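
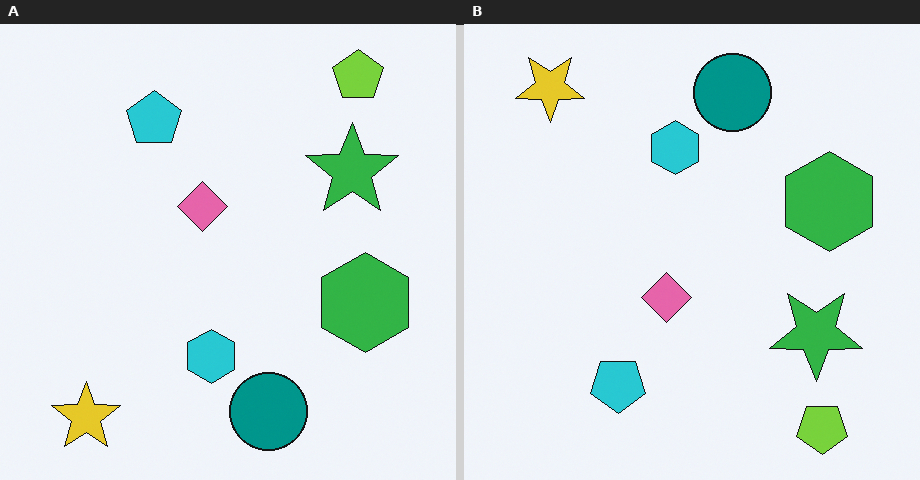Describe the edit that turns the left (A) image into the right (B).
It was flipped vertically (top ↔ bottom).

The lime pentagon is in the top-right of the left (A) image and the bottom-right of the right (B) — shapes on opposite sides of the horizontal midline have swapped in a mirror flip.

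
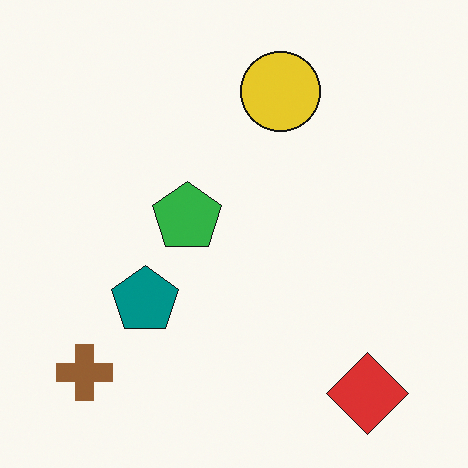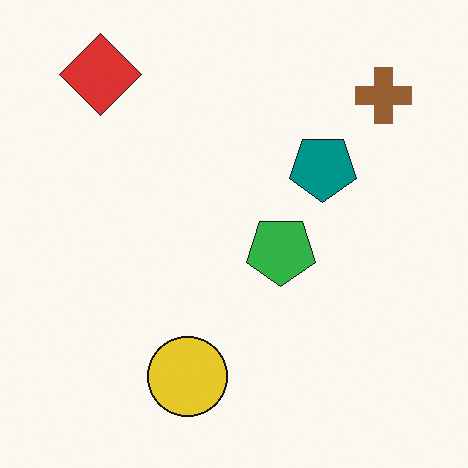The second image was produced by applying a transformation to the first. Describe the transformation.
The transformation is: rotated 180°.

The red diamond sits in the bottom-right of the first image and the top-left of the second — consistent with a whole-image 180° rotation.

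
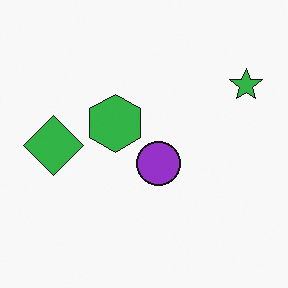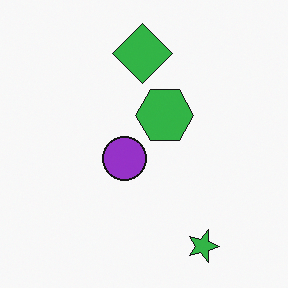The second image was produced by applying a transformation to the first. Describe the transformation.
This is the original image rotated 90° clockwise.

The green star sits in the top-right of the first image and the bottom-right of the second — consistent with a whole-image 90° clockwise rotation.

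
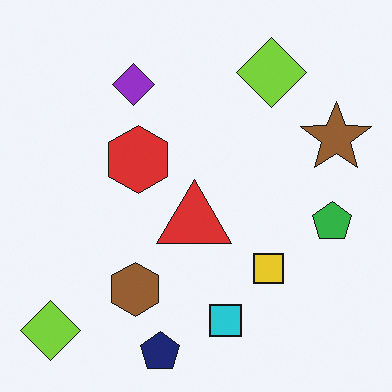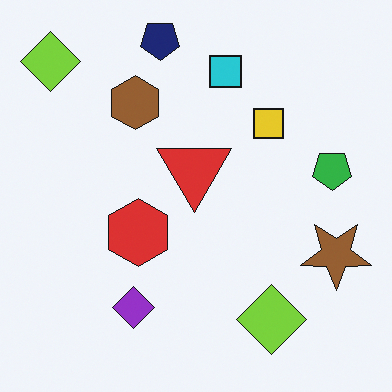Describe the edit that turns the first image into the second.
The image was flipped vertically (top ↔ bottom).

The navy pentagon is in the bottom of the first image and the top of the second — shapes on opposite sides of the horizontal midline have swapped in a mirror flip.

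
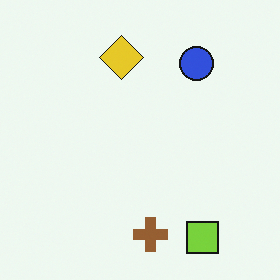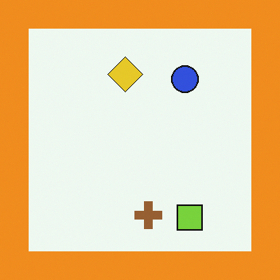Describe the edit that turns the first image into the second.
This is the original image framed with a orange border.

A solid orange frame runs around the edge of the second image, with the content slightly shrunk inside it.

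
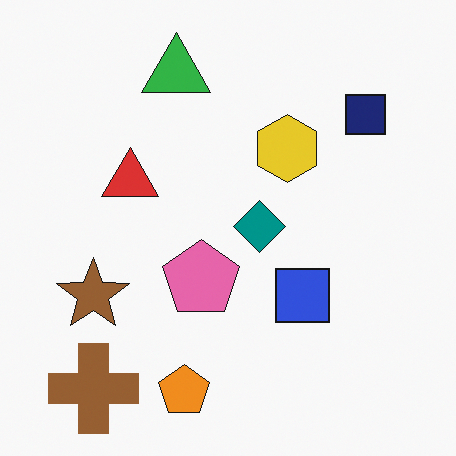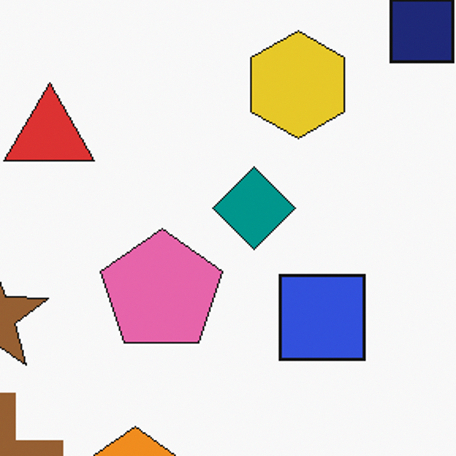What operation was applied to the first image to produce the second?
The second image is the first cropped to a modestly smaller region and rescaled.

The visible shapes are larger and the field of view is narrower; shapes near the original edges may be partly or wholly outside the frame — a crop-and-rescale.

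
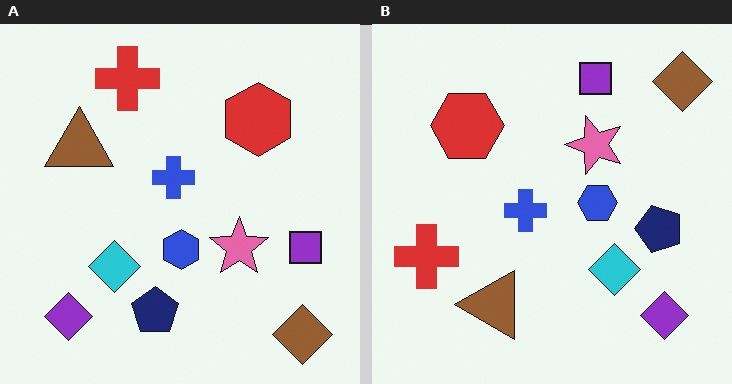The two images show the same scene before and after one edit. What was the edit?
The transformation is: rotated 90° counter-clockwise.

The brown diamond sits in the bottom-right of the left (A) image and the top-right of the right (B) — consistent with a whole-image 90° counter-clockwise rotation.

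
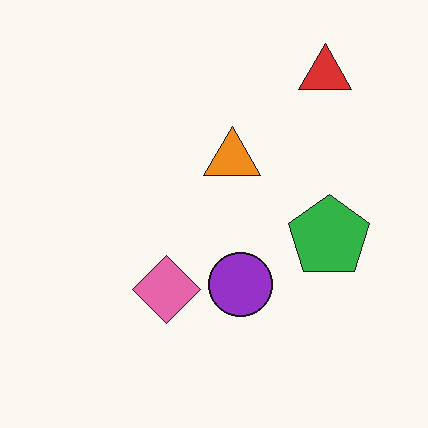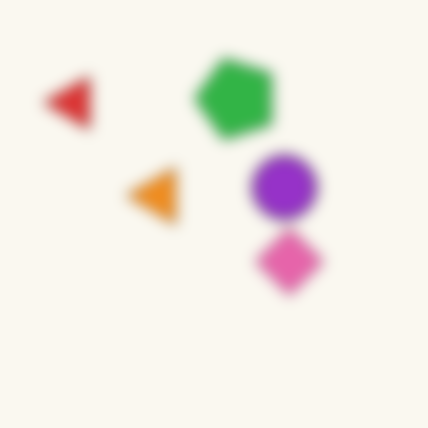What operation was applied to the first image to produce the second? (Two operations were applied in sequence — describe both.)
This is the original image strongly gaussian-blurred, then rotated 90° counter-clockwise.

Shape edges and outlines are uniformly softened across the whole image. The red triangle sits in the top-right of the first image and the top-left of the second — consistent with a whole-image 90° counter-clockwise rotation.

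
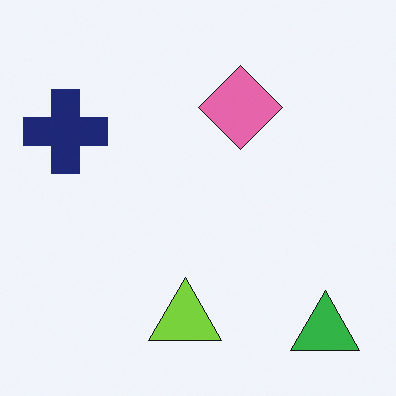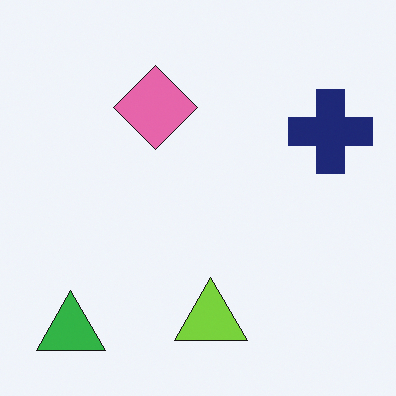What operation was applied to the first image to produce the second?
The second image is the first flipped horizontally (left ↔ right).

The navy cross is in the top-left of the first image and the top-right of the second — shapes on opposite sides of the vertical midline have swapped in a mirror flip.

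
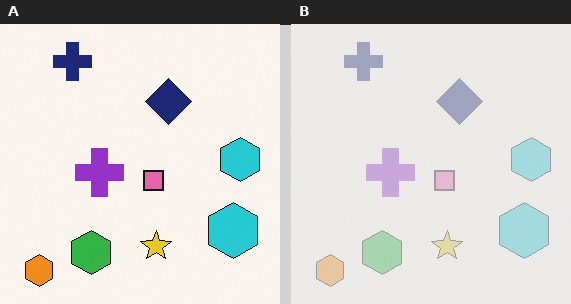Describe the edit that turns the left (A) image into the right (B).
The transformation is: washed out (contrast reduced).

Tones are pushed toward mid-grey across the whole image — a global contrast change.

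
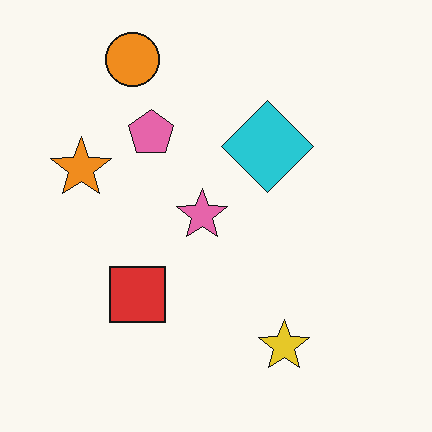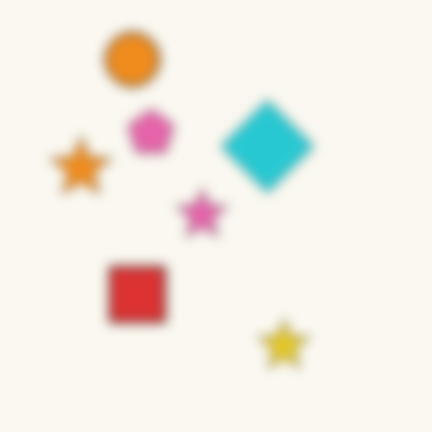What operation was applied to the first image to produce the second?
Strongly gaussian-blurred.

Shape edges and outlines are uniformly softened across the whole image.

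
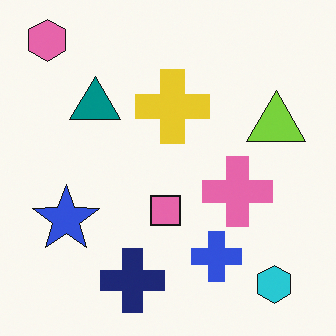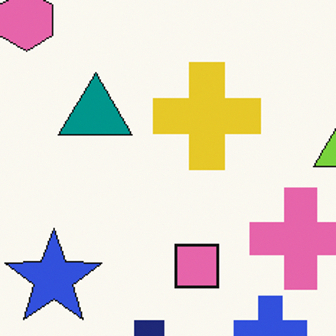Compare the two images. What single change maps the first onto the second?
The second image is the first cropped slightly and scaled back up.

The visible shapes are larger and the field of view is narrower; shapes near the original edges may be partly or wholly outside the frame — a crop-and-rescale.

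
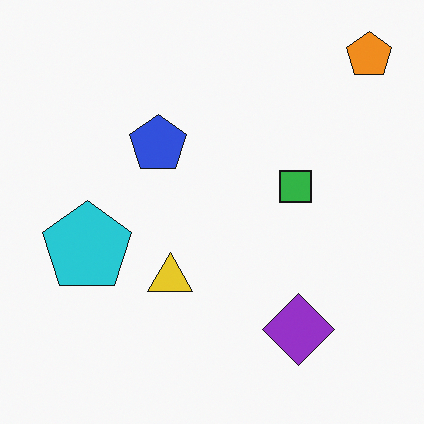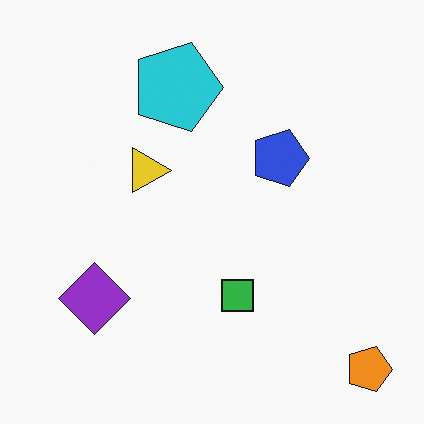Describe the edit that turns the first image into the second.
The second image is the first rotated 90° clockwise.

The orange pentagon sits in the top-right of the first image and the bottom-right of the second — consistent with a whole-image 90° clockwise rotation.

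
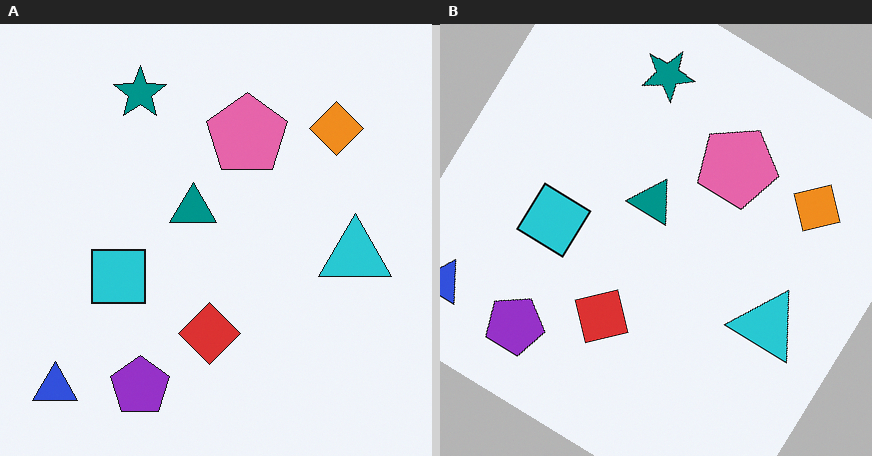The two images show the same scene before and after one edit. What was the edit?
This is the original image rotated clockwise by a large amount — several tens of degrees.

Every shape is tilted by the same angle and the image corners show triangular fill wedges — a whole-image rotation by a non-right angle.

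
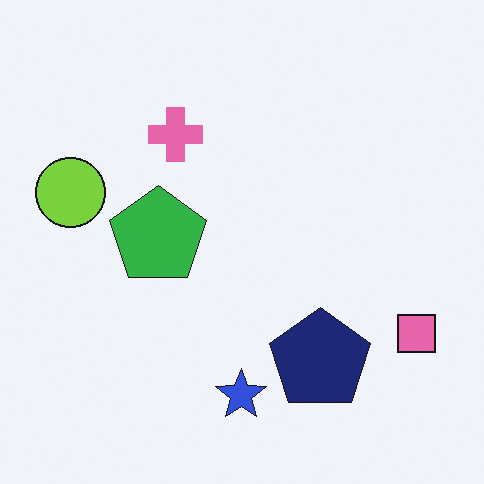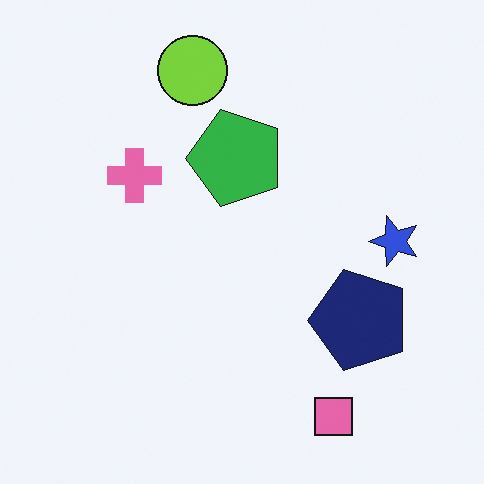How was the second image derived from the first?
The second image is the first transposed (reflected across the top-left ↔ bottom-right diagonal).

Shapes have swapped their row and column positions — what was in the top-right is now in the bottom-left — a diagonal reflection.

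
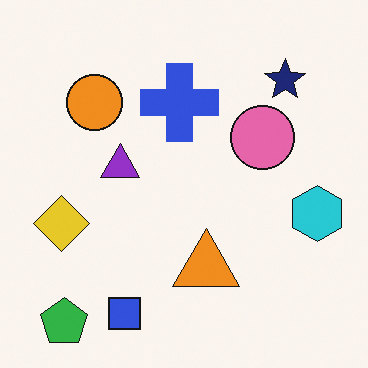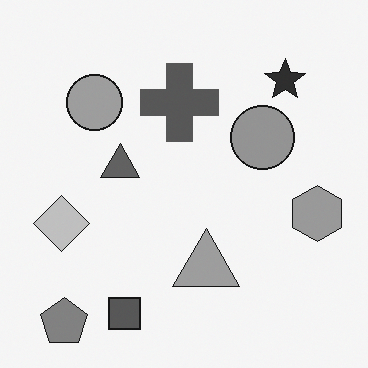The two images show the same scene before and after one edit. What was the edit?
The second image is the first converted to grayscale.

All color is removed — every shape is now a shade of grey.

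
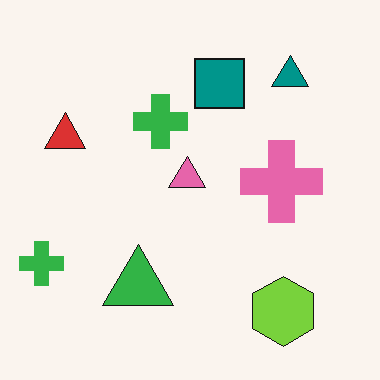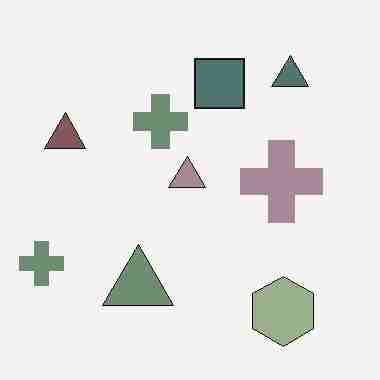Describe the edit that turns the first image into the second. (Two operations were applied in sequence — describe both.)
The transformation is: heavily desaturated, then degraded with heavy JPEG compression.

All colors are more muted and greyish — a global saturation change. Blocky 8×8 compression artifacts appear around shape edges and the flat background shows ringing — characteristic JPEG degradation.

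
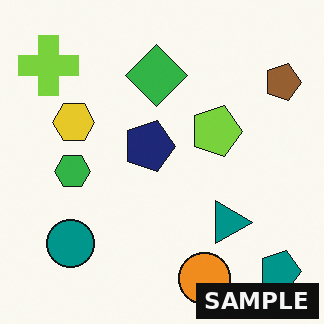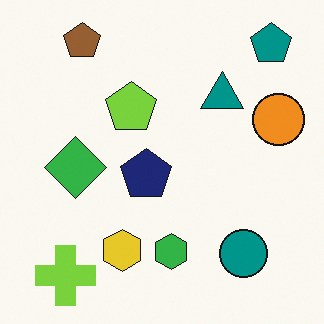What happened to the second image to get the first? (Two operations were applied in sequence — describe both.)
This is the original image rotated 90° clockwise, then watermarked with the text "SAMPLE" in the lower-right corner.

The teal pentagon sits in the top-right of the second image and the bottom-right of the first — consistent with a whole-image 90° clockwise rotation. A dark label reading "SAMPLE" appears in the lower-right corner.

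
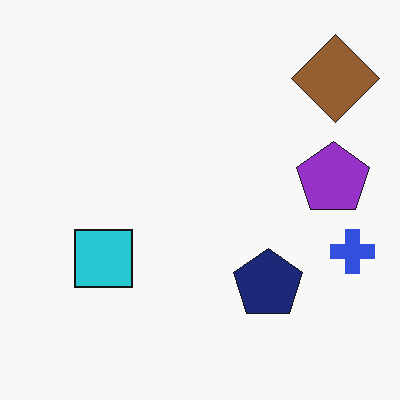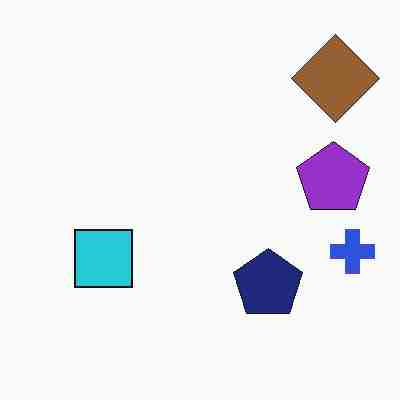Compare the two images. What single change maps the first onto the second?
The image was degraded with heavy JPEG compression.

Blocky 8×8 compression artifacts appear around shape edges and the flat background shows ringing — characteristic JPEG degradation.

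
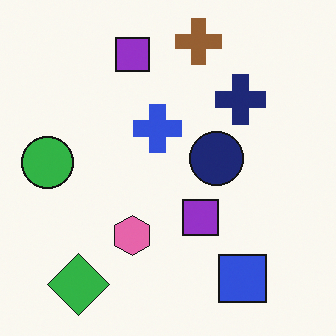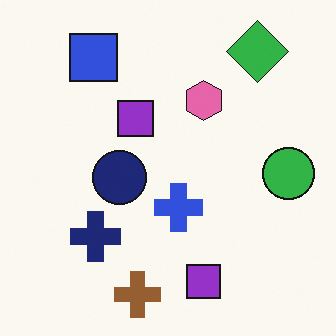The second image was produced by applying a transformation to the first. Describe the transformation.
This is the original image rotated 180°.

The green diamond sits in the bottom-left of the first image and the top-right of the second — consistent with a whole-image 180° rotation.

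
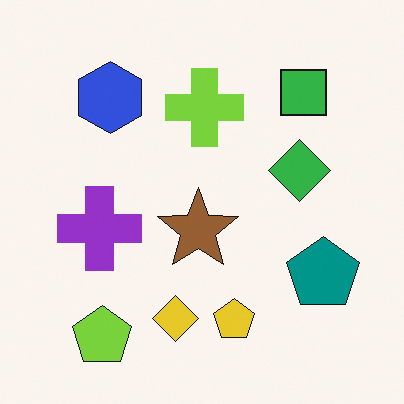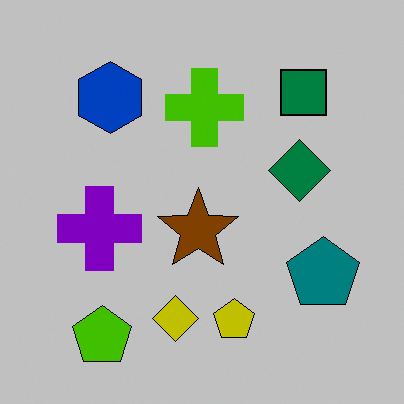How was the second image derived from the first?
The image was heavily posterized to just a handful of flat colors.

Each flat color has snapped to a coarser quantized level — most visibly, the near-white background has dropped to a flat grey.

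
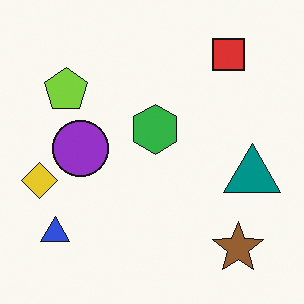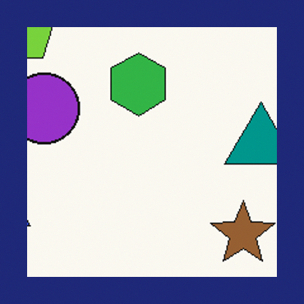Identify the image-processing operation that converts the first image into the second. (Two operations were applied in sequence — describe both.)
This is the original image cropped to a modestly smaller region and rescaled, then framed with a navy border.

The visible shapes are larger and the field of view is narrower; shapes near the original edges may be partly or wholly outside the frame — a crop-and-rescale. A solid navy frame runs around the edge of the second image, with the content slightly shrunk inside it.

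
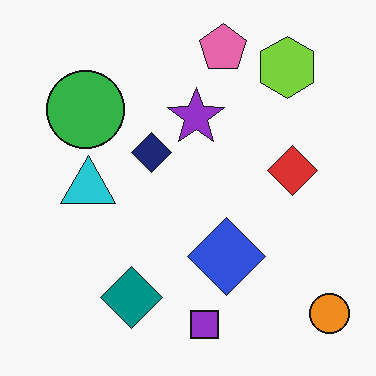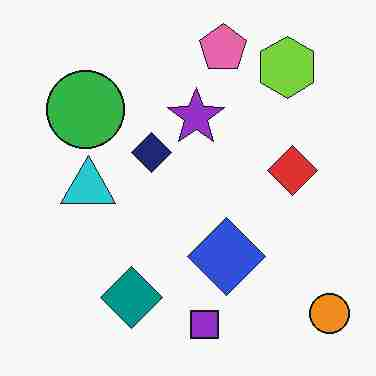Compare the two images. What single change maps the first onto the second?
The image was heavily JPEG-compressed with obvious blocking artifacts.

Blocky 8×8 compression artifacts appear around shape edges and the flat background shows ringing — characteristic JPEG degradation.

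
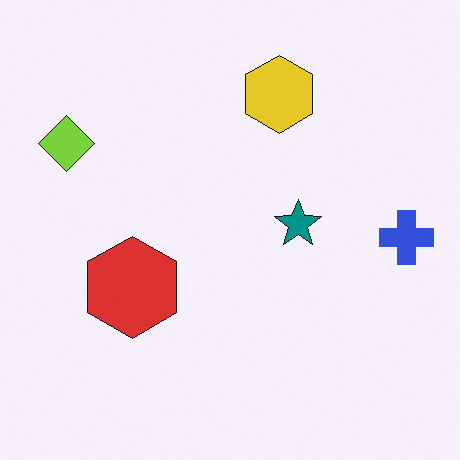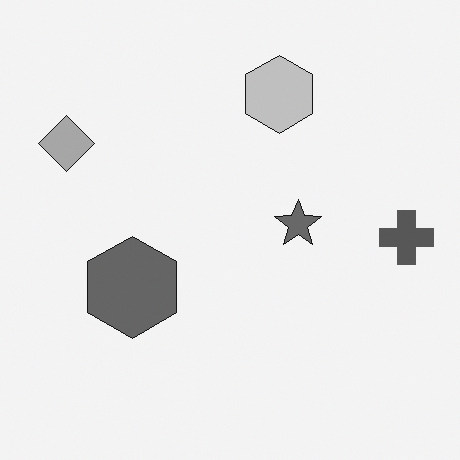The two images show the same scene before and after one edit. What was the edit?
This is the original image converted to grayscale.

All color is removed — every shape is now a shade of grey.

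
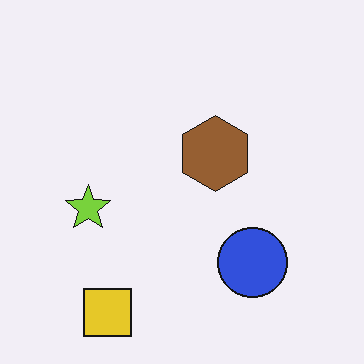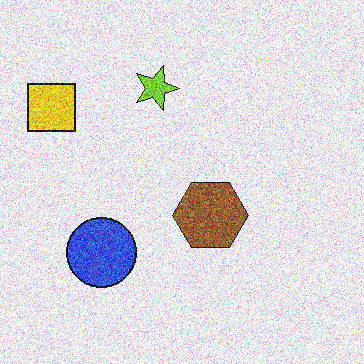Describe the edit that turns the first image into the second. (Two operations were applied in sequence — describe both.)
This is the original image degraded with heavy additive noise, then rotated 90° clockwise.

Random speckle covers the whole image, including the flat background. The yellow square sits in the bottom-left of the first image and the top-left of the second — consistent with a whole-image 90° clockwise rotation.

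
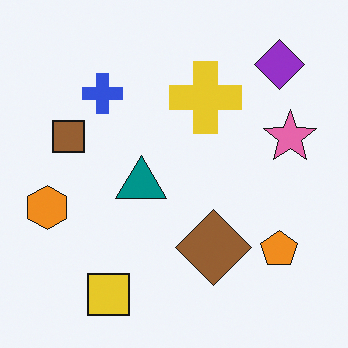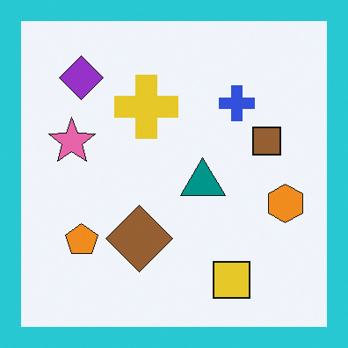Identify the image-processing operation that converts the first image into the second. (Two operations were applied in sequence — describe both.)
It was flipped horizontally (left ↔ right), then framed with a cyan border.

The orange hexagon is in the left of the first image and the right of the second — shapes on opposite sides of the vertical midline have swapped in a mirror flip. A solid cyan frame runs around the edge of the second image, with the content slightly shrunk inside it.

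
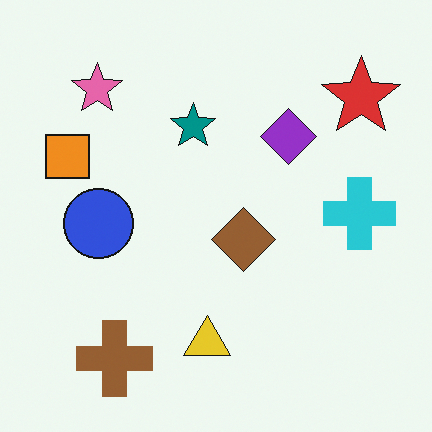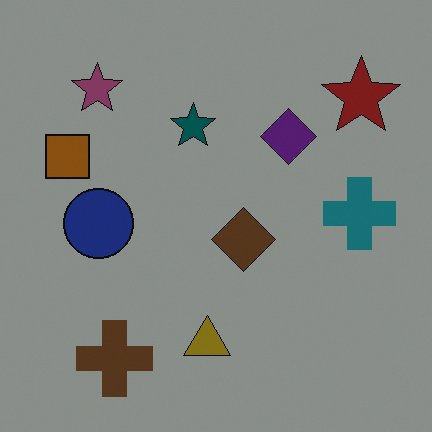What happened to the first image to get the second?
The transformation is: noticeably darkened.

Every pixel — background and shapes alike — is uniformly darkened.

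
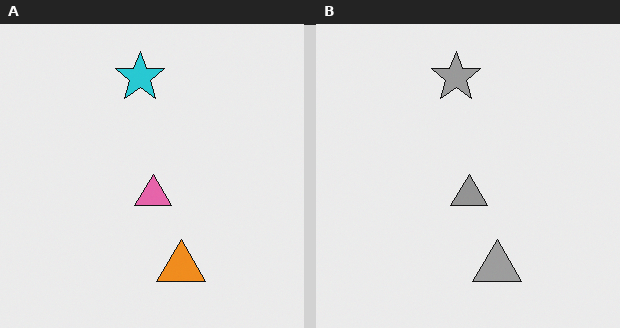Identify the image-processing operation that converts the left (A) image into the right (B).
It was converted to grayscale.

All color is removed — every shape is now a shade of grey.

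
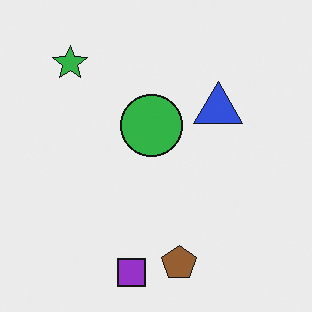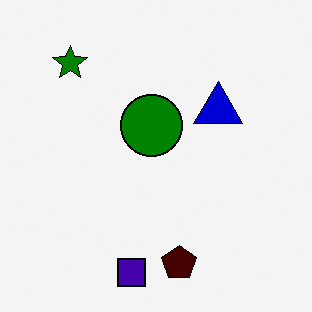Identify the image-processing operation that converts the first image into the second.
It was boosted in contrast.

Tones are pushed away from mid-grey across the whole image — a global contrast change.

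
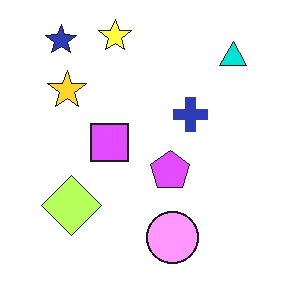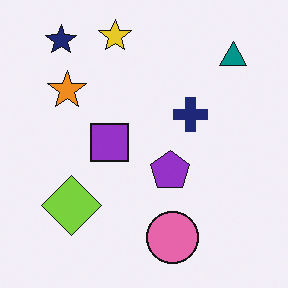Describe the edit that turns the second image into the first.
It was brightened a lot.

Every pixel — background and shapes alike — is uniformly brightened.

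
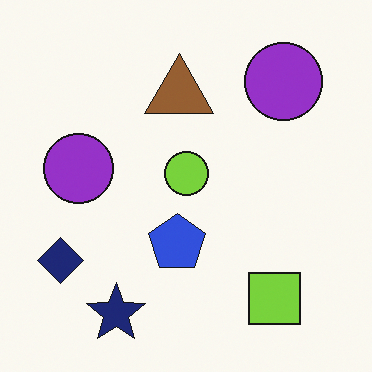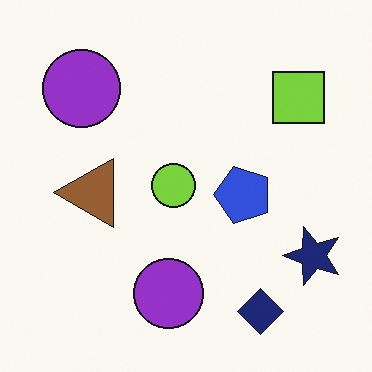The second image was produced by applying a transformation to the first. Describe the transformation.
The transformation is: rotated 90° counter-clockwise.

The navy diamond sits in the bottom-left of the first image and the bottom-right of the second — consistent with a whole-image 90° counter-clockwise rotation.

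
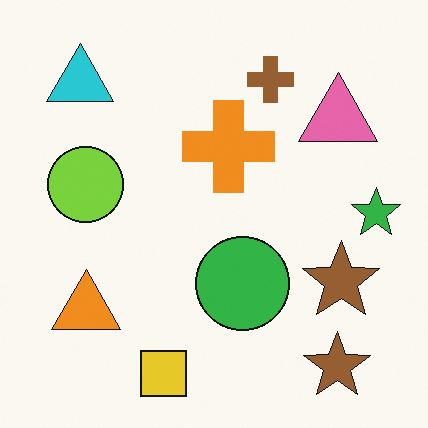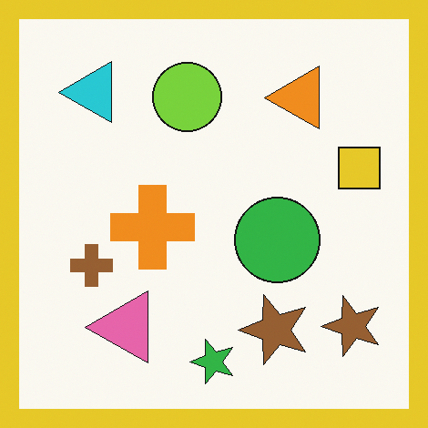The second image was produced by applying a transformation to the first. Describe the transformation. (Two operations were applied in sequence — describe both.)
The transformation is: transposed (reflected across the top-left ↔ bottom-right diagonal), then framed with a yellow border.

Shapes have swapped their row and column positions — what was in the top-right is now in the bottom-left — a diagonal reflection. A solid yellow frame runs around the edge of the second image, with the content slightly shrunk inside it.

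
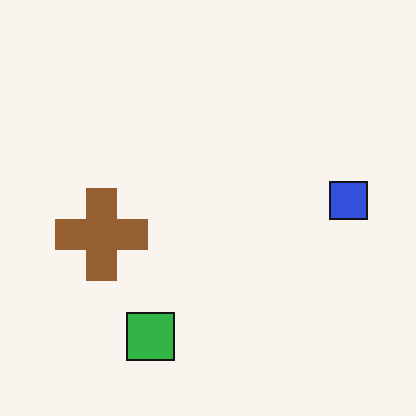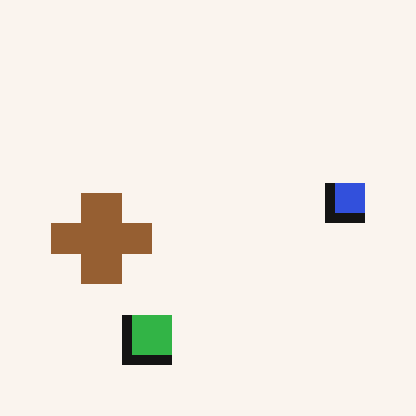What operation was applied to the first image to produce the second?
The image was heavily pixelated into large blocks.

Shapes are reduced to large square blocks; fine edges and outlines are lost — a downscale-then-upscale (mosaic) effect.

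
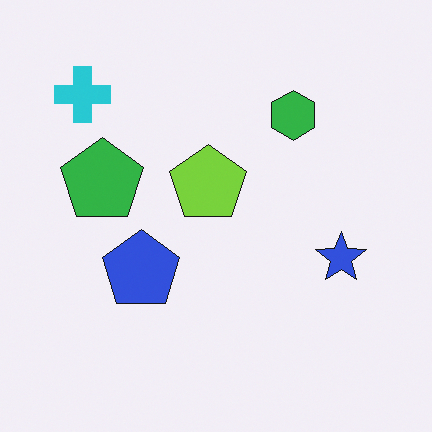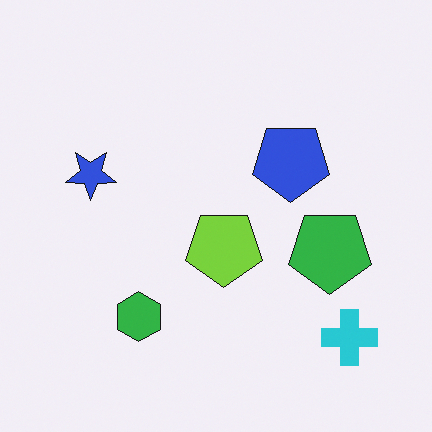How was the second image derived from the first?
Rotated 180°.

The cyan cross sits in the top-left of the first image and the bottom-right of the second — consistent with a whole-image 180° rotation.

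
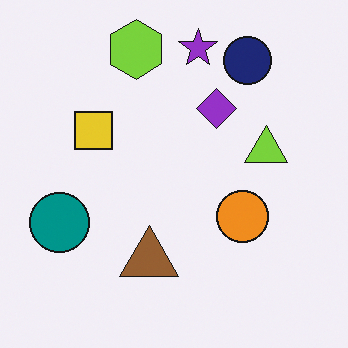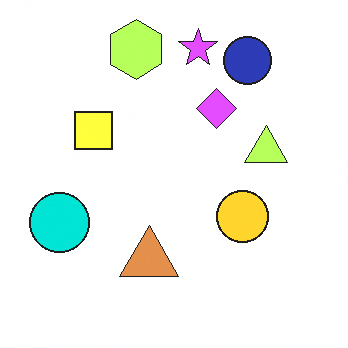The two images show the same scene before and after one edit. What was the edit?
The image was brightened a lot.

Every pixel — background and shapes alike — is uniformly brightened.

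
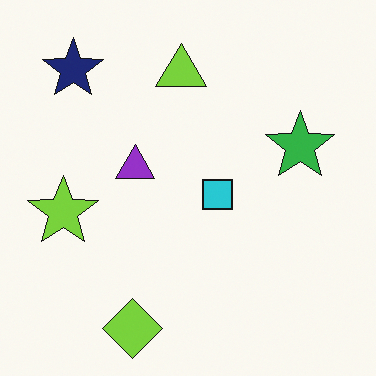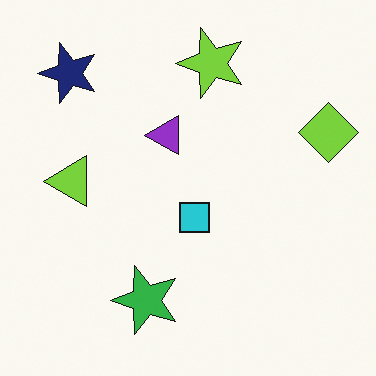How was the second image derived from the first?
It was transposed (reflected across the top-left ↔ bottom-right diagonal).

Shapes have swapped their row and column positions — what was in the top-right is now in the bottom-left — a diagonal reflection.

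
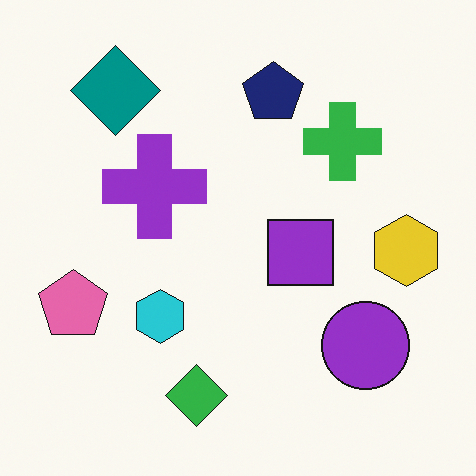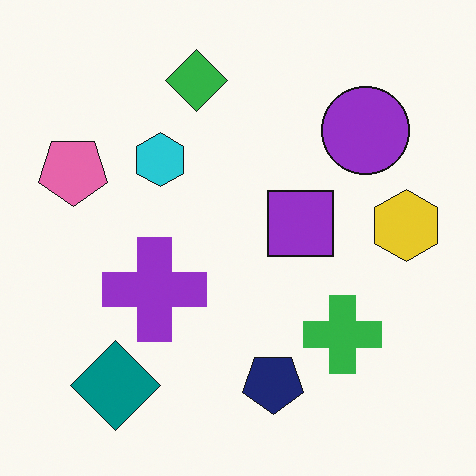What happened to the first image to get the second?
The image was flipped vertically (top ↔ bottom).

The green diamond is in the bottom of the first image and the top of the second — shapes on opposite sides of the horizontal midline have swapped in a mirror flip.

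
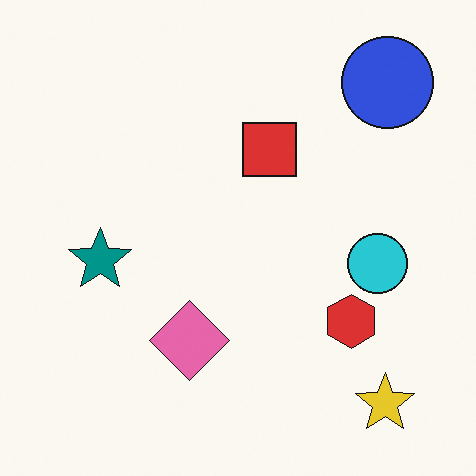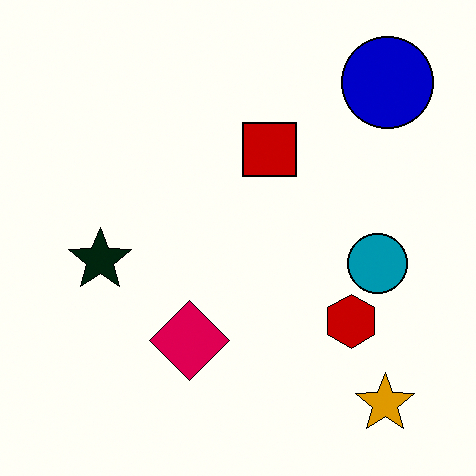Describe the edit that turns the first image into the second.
The transformation is: given much higher contrast.

Tones are pushed away from mid-grey across the whole image — a global contrast change.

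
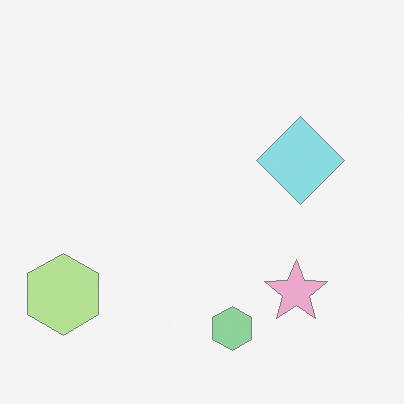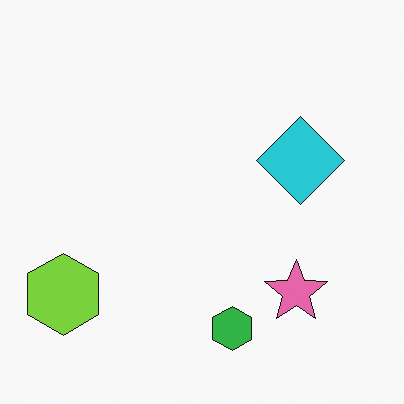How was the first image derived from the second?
Given much lower contrast.

Tones are pushed toward mid-grey across the whole image — a global contrast change.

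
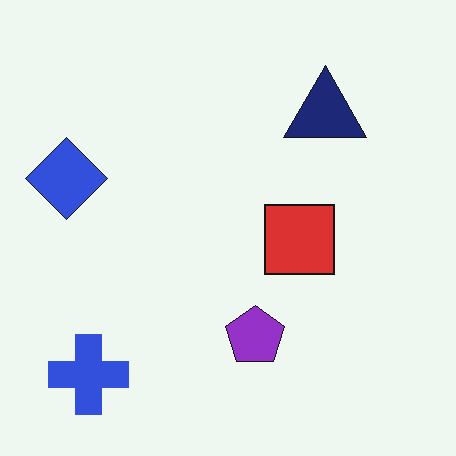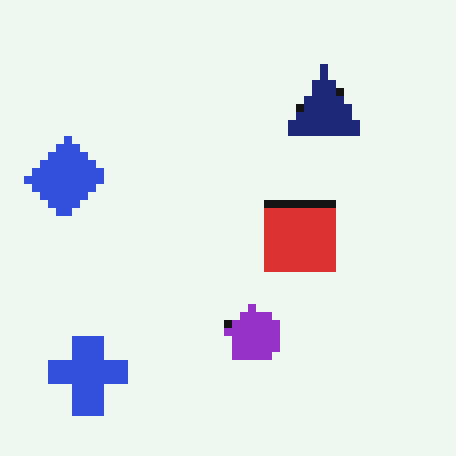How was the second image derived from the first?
The transformation is: pixelated into visible square blocks.

Shapes are reduced to large square blocks; fine edges and outlines are lost — a downscale-then-upscale (mosaic) effect.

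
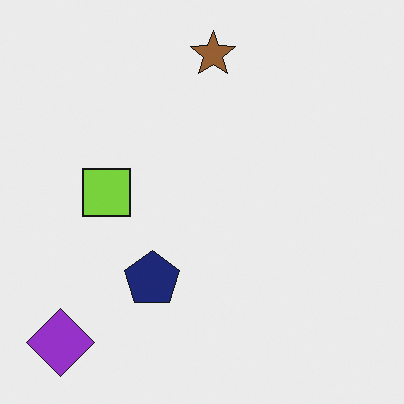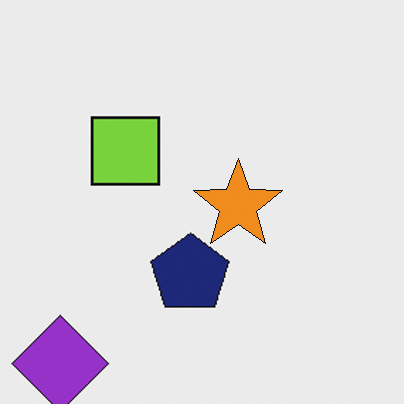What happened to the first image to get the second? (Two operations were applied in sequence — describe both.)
The image was cropped slightly and scaled back up, then overlaid with an additional orange star.

The visible shapes are larger and the field of view is narrower; shapes near the original edges may be partly or wholly outside the frame — a crop-and-rescale. An orange star appears in the second image that is absent from the first.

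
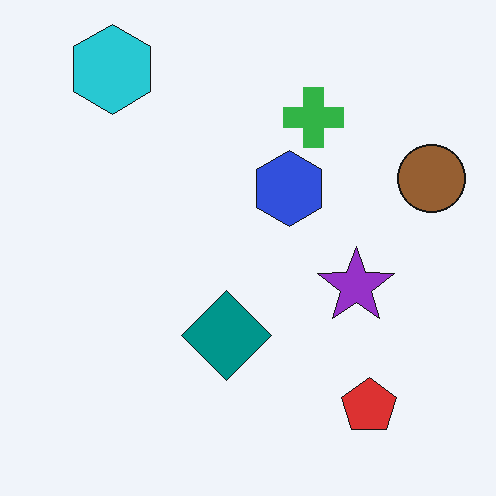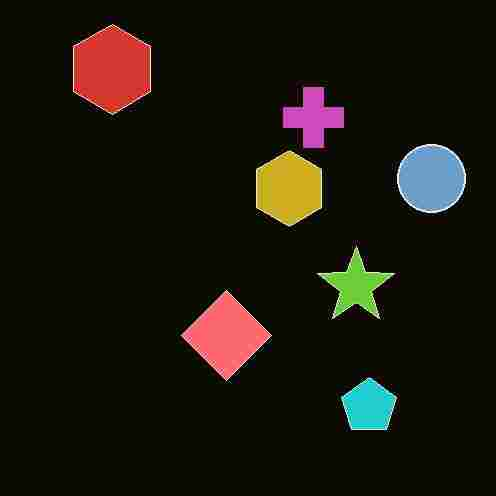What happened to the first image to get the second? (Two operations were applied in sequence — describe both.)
The image was color-inverted (negative), then heavily JPEG-compressed with obvious blocking artifacts.

The light background has become dark and every shape's color is its complement — a photographic negative. Blocky 8×8 compression artifacts appear around shape edges and the flat background shows ringing — characteristic JPEG degradation.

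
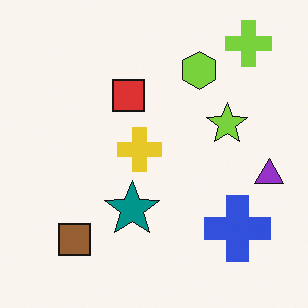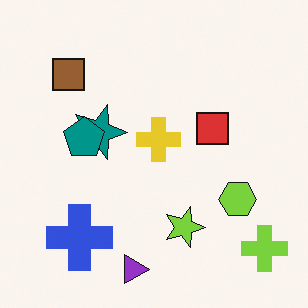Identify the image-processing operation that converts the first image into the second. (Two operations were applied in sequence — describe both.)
This is the original image rotated 90° clockwise, then overlaid with an additional teal pentagon.

The lime cross sits in the top-right of the first image and the bottom-right of the second — consistent with a whole-image 90° clockwise rotation. A teal pentagon appears in the second image that is absent from the first.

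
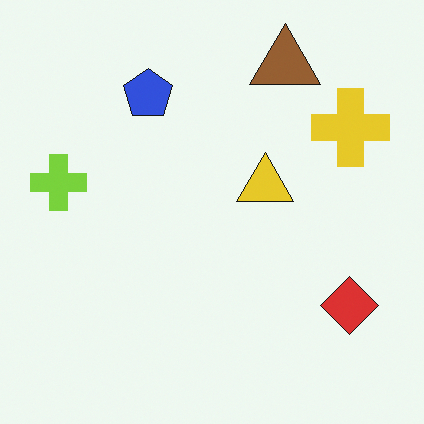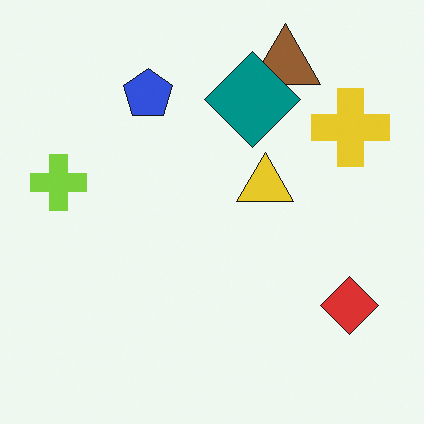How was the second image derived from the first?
The transformation is: overlaid with an additional teal diamond.

A teal diamond appears in the second image that is absent from the first.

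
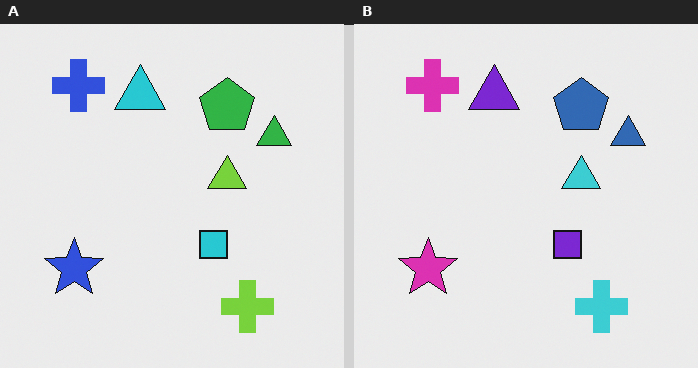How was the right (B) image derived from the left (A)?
Hue-shifted by a moderate amount.

Every shape's color has rotated by the same amount around the hue wheel — a uniform hue shift.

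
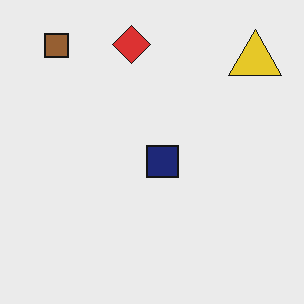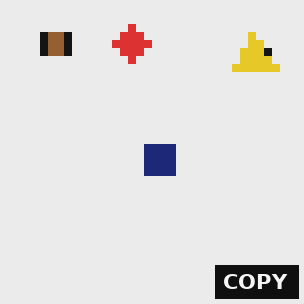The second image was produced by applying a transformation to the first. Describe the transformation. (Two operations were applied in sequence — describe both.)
The image was pixelated into visible square blocks, then watermarked with the text "COPY" in the lower-right corner.

Shapes are reduced to large square blocks; fine edges and outlines are lost — a downscale-then-upscale (mosaic) effect. A dark label reading "COPY" appears in the lower-right corner.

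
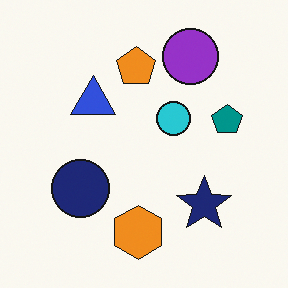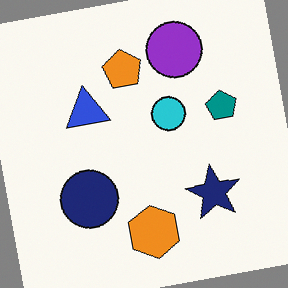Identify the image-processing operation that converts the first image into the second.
It was rotated counter-clockwise by a slight angle.

Every shape is tilted by the same angle and the image corners show triangular fill wedges — a whole-image rotation by a non-right angle.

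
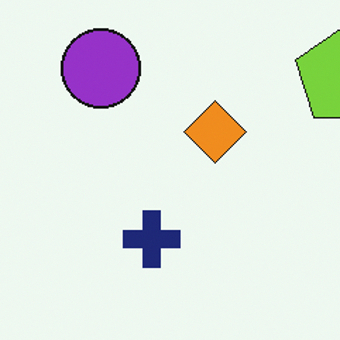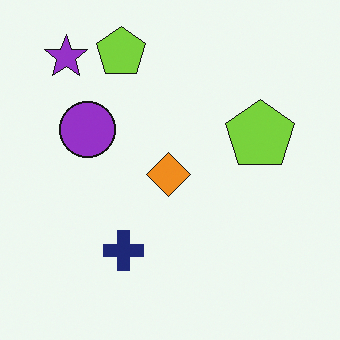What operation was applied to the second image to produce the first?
This is the original image cropped slightly and scaled back up.

The visible shapes are larger and the field of view is narrower; shapes near the original edges may be partly or wholly outside the frame — a crop-and-rescale.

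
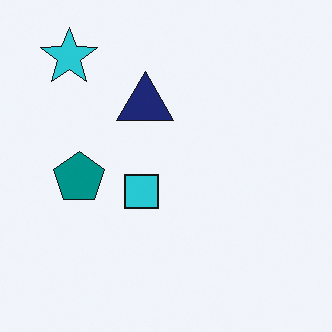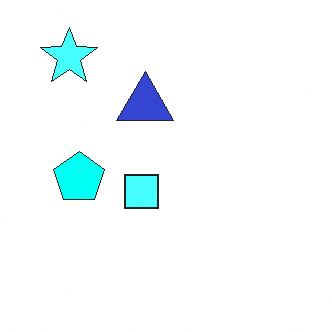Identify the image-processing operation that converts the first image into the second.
This is the original image brightened a lot.

Every pixel — background and shapes alike — is uniformly brightened.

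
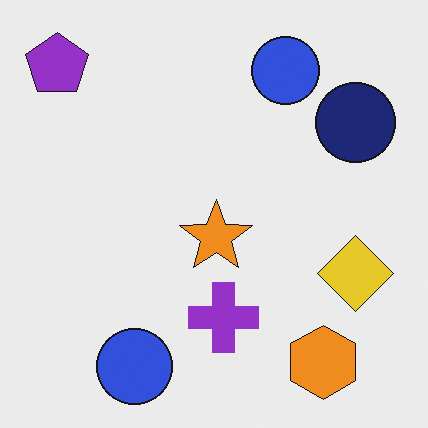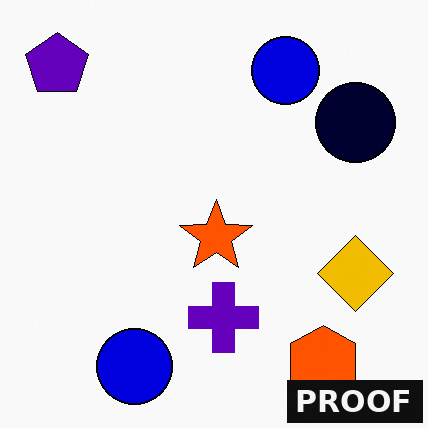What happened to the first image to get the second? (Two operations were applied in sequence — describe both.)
This is the original image boosted in contrast, then watermarked with the text "PROOF" in the lower-right corner.

Tones are pushed away from mid-grey across the whole image — a global contrast change. A dark label reading "PROOF" appears in the lower-right corner.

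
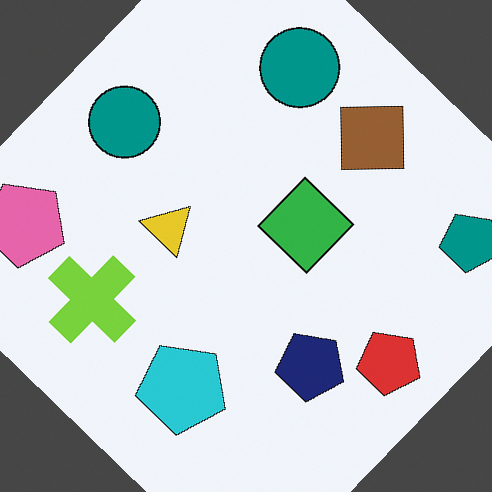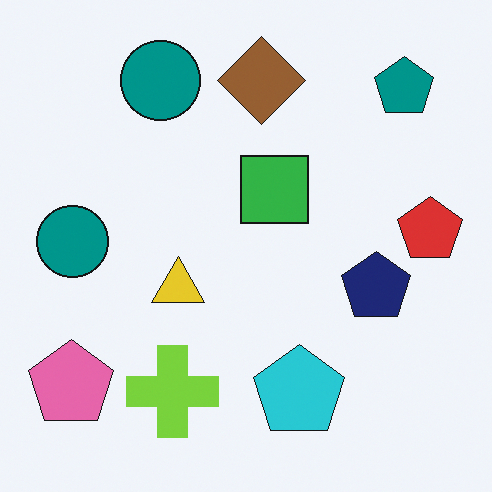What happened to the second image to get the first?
The transformation is: rotated clockwise by a large amount — several tens of degrees.

Every shape is tilted by the same angle and the image corners show triangular fill wedges — a whole-image rotation by a non-right angle.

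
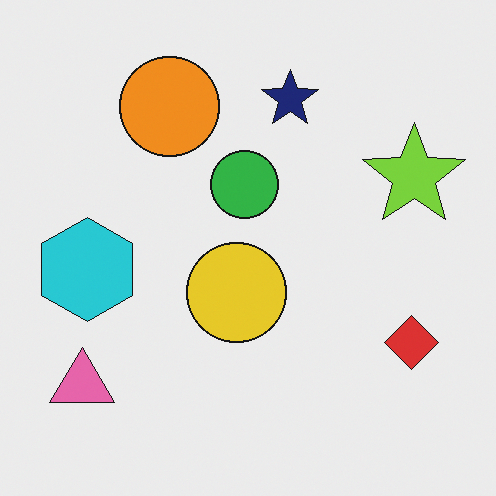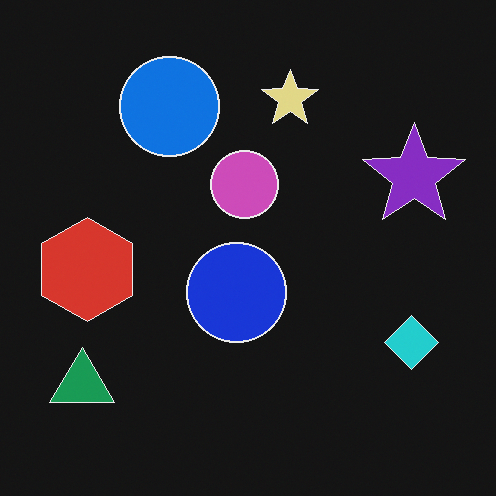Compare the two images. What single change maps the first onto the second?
It was color-inverted (negative).

The light background has become dark and every shape's color is its complement — a photographic negative.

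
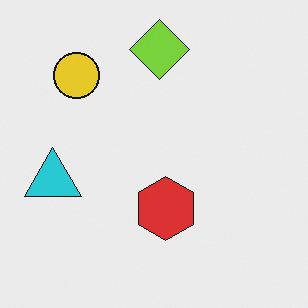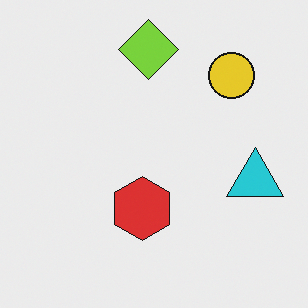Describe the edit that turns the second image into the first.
This is the original image flipped horizontally (left ↔ right).

The cyan triangle is in the right of the second image and the left of the first — shapes on opposite sides of the vertical midline have swapped in a mirror flip.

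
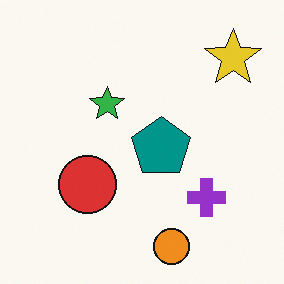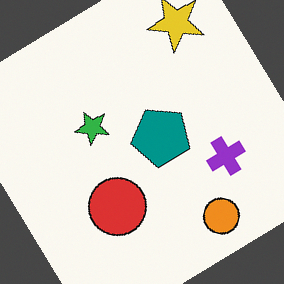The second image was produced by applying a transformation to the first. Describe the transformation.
The transformation is: rotated counter-clockwise by a large amount — several tens of degrees.

Every shape is tilted by the same angle and the image corners show triangular fill wedges — a whole-image rotation by a non-right angle.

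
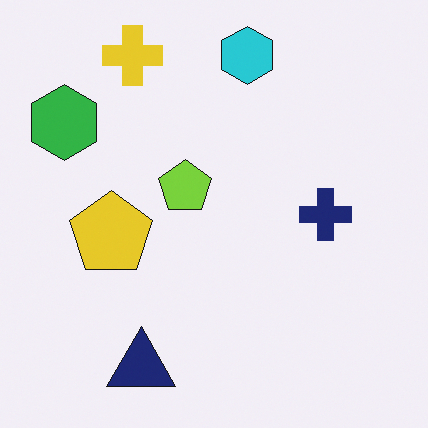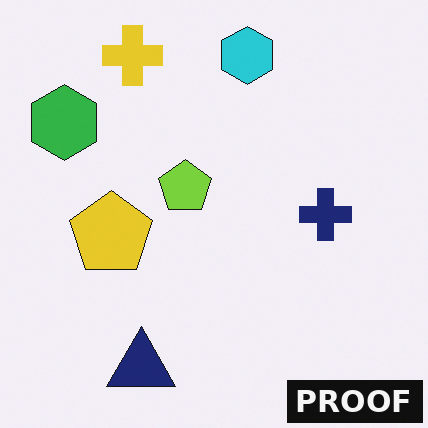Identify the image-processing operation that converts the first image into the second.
This is the original image watermarked with the text "PROOF" in the lower-right corner.

A dark label reading "PROOF" appears in the lower-right corner.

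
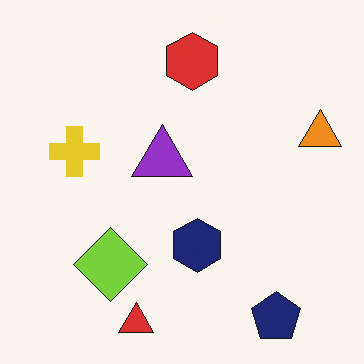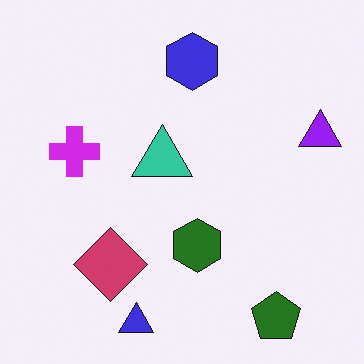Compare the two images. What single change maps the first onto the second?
Hue-shifted by a large amount.

Every shape's color has rotated by the same amount around the hue wheel — a uniform hue shift.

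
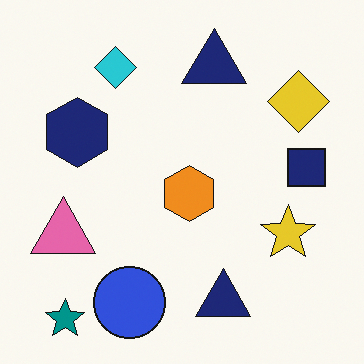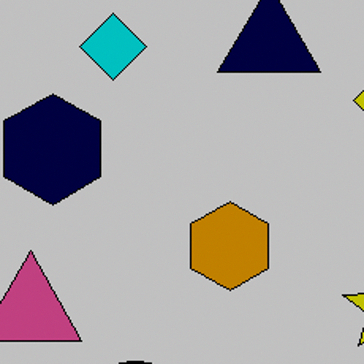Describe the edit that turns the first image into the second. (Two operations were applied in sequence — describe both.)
Heavily posterized to just a handful of flat colors, then cropped slightly and scaled back up.

Each flat color has snapped to a coarser quantized level — most visibly, the near-white background has dropped to a flat grey. The visible shapes are larger and the field of view is narrower; shapes near the original edges may be partly or wholly outside the frame — a crop-and-rescale.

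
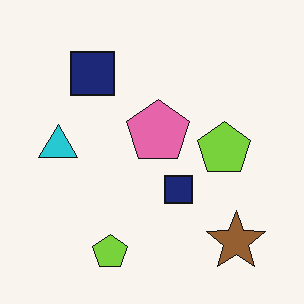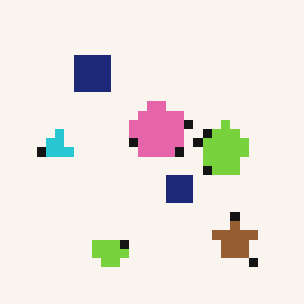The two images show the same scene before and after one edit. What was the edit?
It was heavily pixelated into large blocks.

Shapes are reduced to large square blocks; fine edges and outlines are lost — a downscale-then-upscale (mosaic) effect.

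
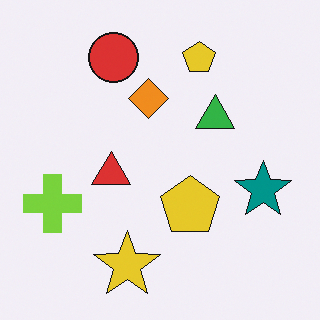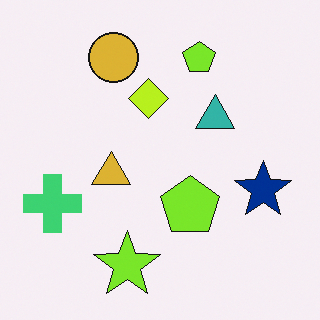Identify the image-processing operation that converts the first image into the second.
The transformation is: hue-shifted slightly.

Every shape's color has rotated by the same amount around the hue wheel — a uniform hue shift.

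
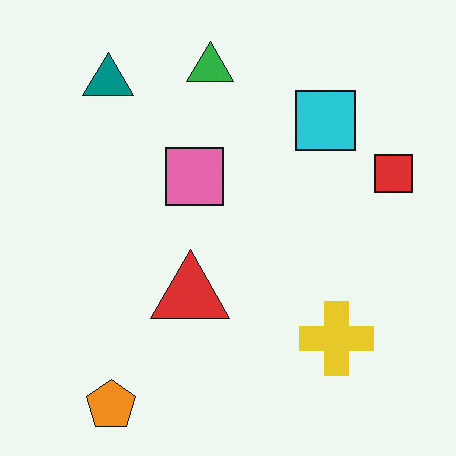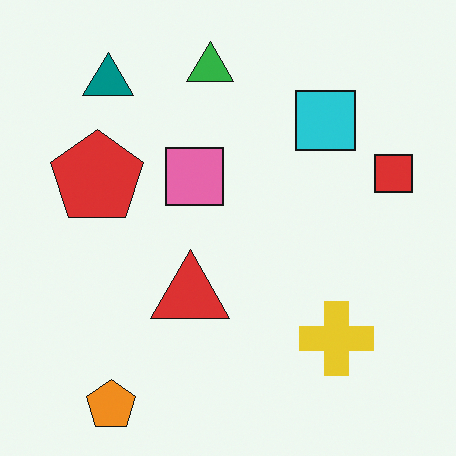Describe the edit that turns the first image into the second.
Overlaid with an additional red pentagon.

A red pentagon appears in the second image that is absent from the first.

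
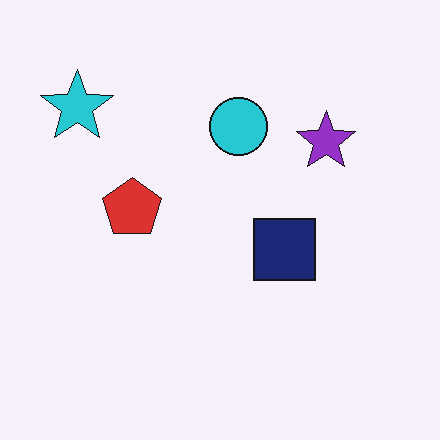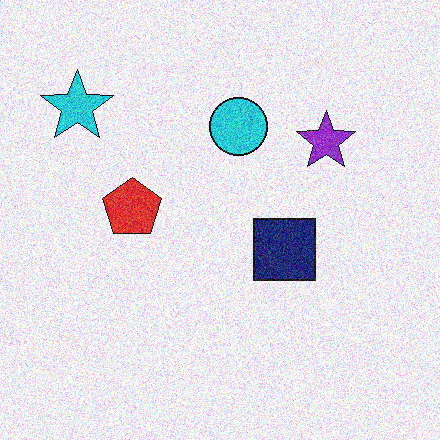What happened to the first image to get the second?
This is the original image degraded with a thick layer of grain.

Random speckle covers the whole image, including the flat background.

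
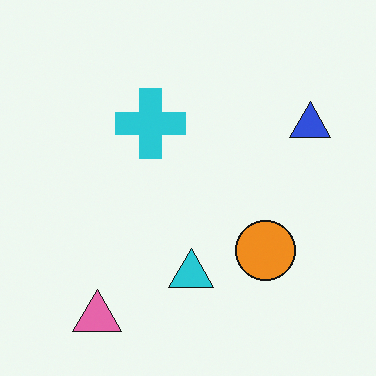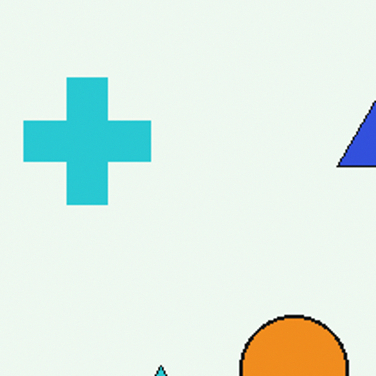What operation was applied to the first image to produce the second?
This is the original image cropped tightly and scaled back up.

The visible shapes are larger and the field of view is narrower; shapes near the original edges may be partly or wholly outside the frame — a crop-and-rescale.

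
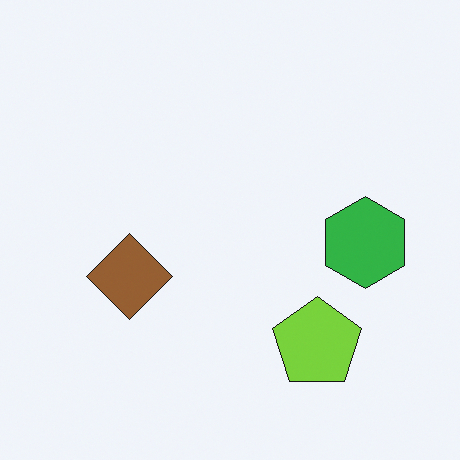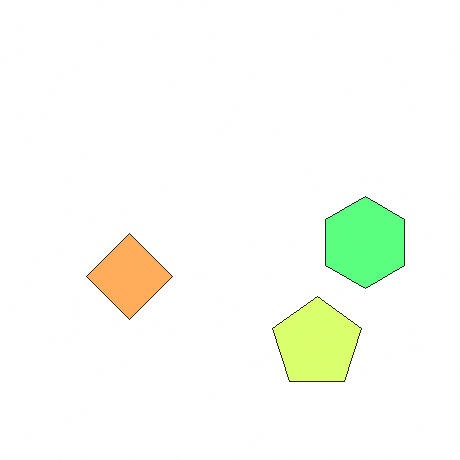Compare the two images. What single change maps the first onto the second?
It was brightened a lot.

Every pixel — background and shapes alike — is uniformly brightened.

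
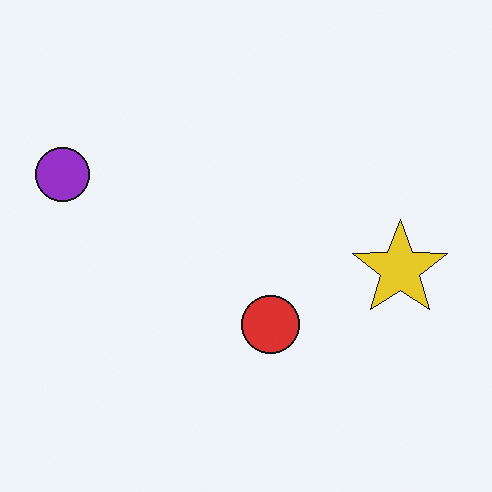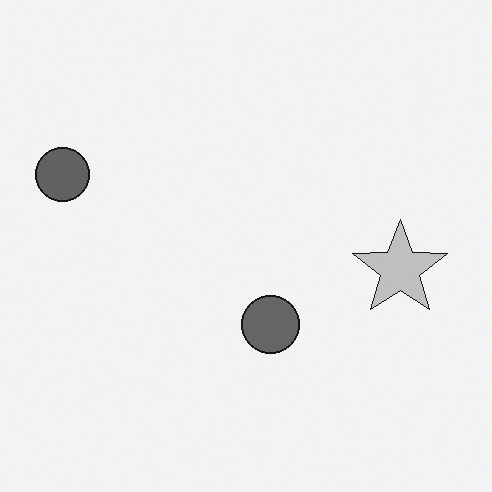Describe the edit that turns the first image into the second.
The transformation is: converted to grayscale.

All color is removed — every shape is now a shade of grey.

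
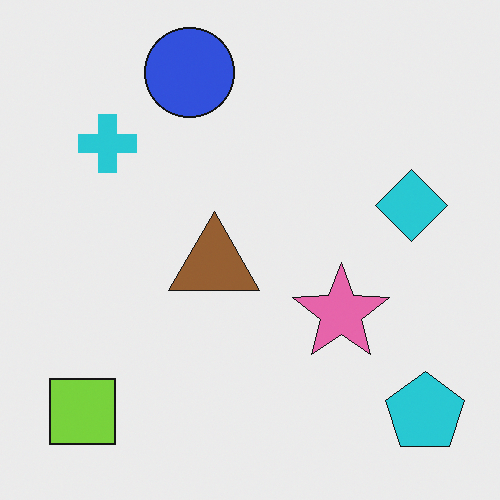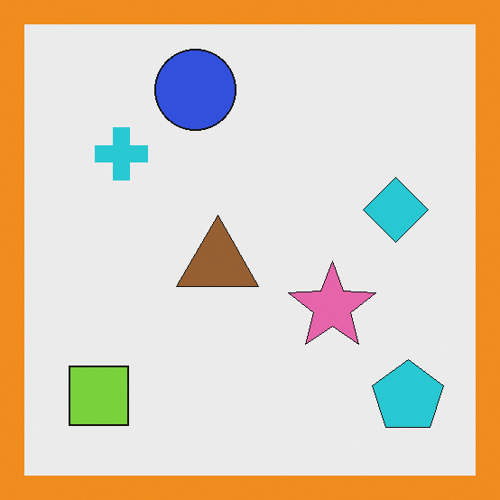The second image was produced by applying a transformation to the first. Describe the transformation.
This is the original image framed with a orange border.

A solid orange frame runs around the edge of the second image, with the content slightly shrunk inside it.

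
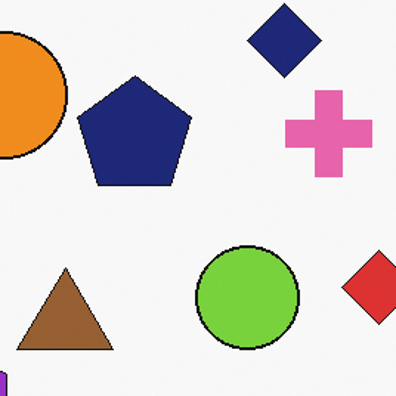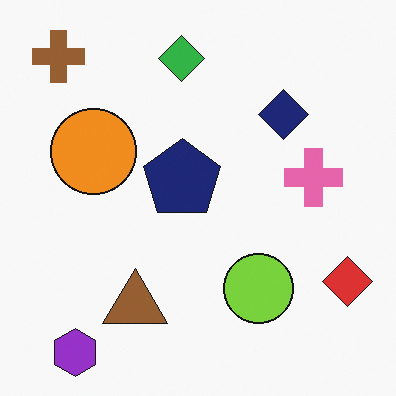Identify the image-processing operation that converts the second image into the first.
The transformation is: cropped to a modestly smaller region and rescaled.

The visible shapes are larger and the field of view is narrower; shapes near the original edges may be partly or wholly outside the frame — a crop-and-rescale.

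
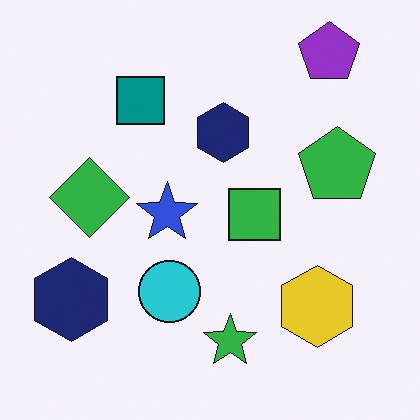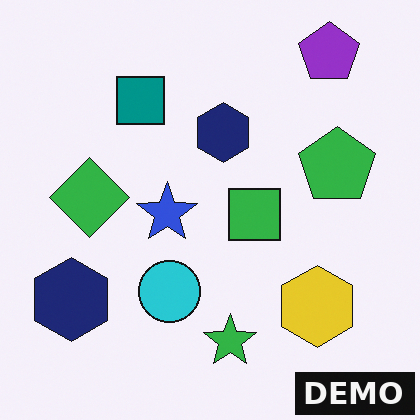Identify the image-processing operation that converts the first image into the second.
The second image is the first watermarked with the text "DEMO" in the lower-right corner.

A dark label reading "DEMO" appears in the lower-right corner.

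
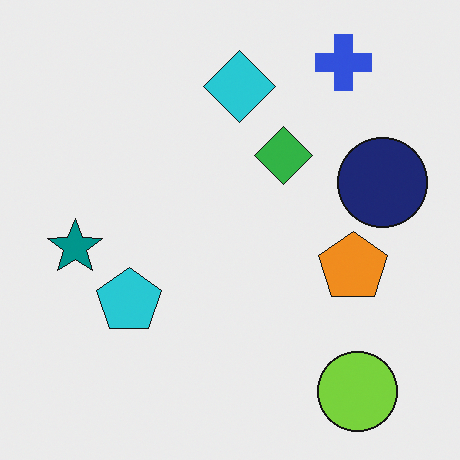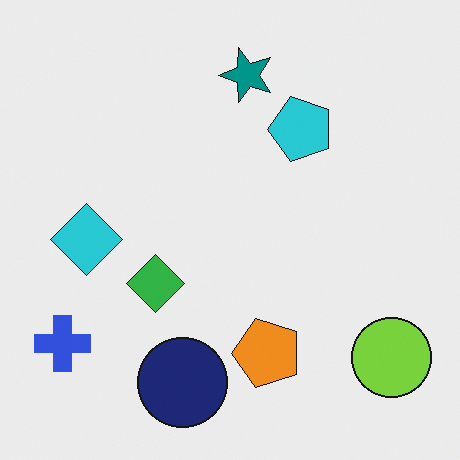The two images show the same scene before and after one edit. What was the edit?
Transposed (reflected across the top-left ↔ bottom-right diagonal).

Shapes have swapped their row and column positions — what was in the top-right is now in the bottom-left — a diagonal reflection.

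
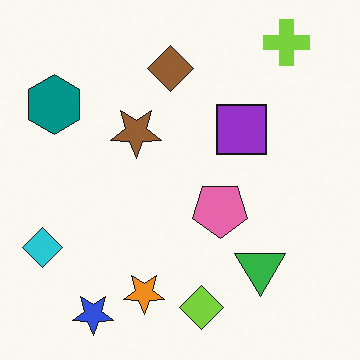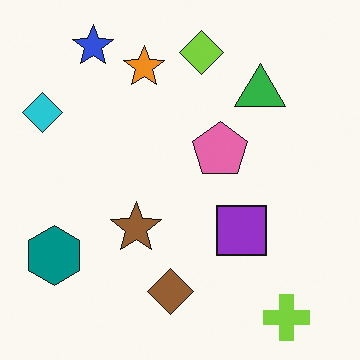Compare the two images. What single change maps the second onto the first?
The first image is the second flipped vertically (top ↔ bottom).

The lime cross is in the bottom-right of the second image and the top-right of the first — shapes on opposite sides of the horizontal midline have swapped in a mirror flip.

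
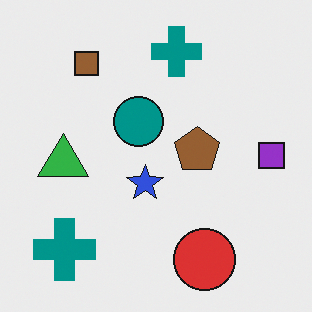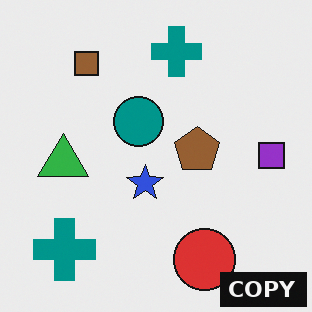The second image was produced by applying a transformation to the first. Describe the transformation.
Watermarked with the text "COPY" in the lower-right corner.

A dark label reading "COPY" appears in the lower-right corner.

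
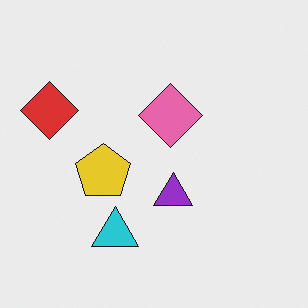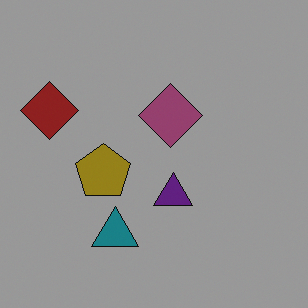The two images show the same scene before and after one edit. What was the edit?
The transformation is: noticeably darkened.

Every pixel — background and shapes alike — is uniformly darkened.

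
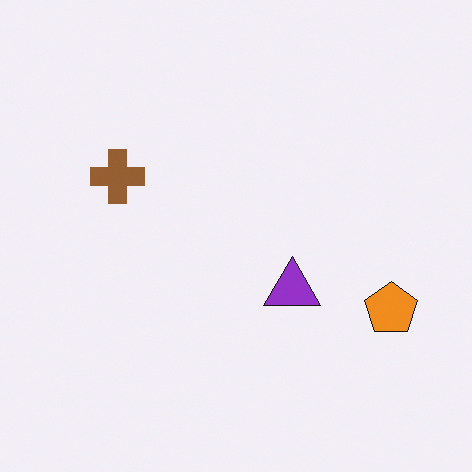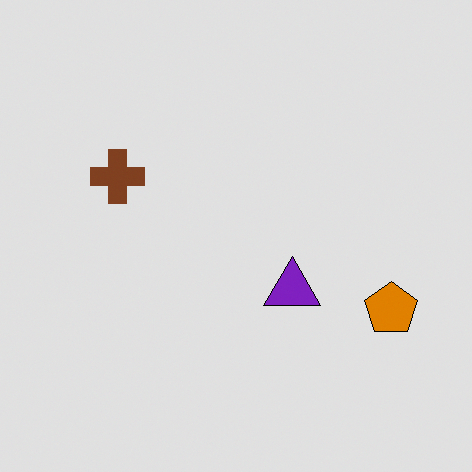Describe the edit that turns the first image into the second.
It was posterized to a reduced palette.

Each flat color has snapped to a coarser quantized level — most visibly, the near-white background has dropped to a flat grey.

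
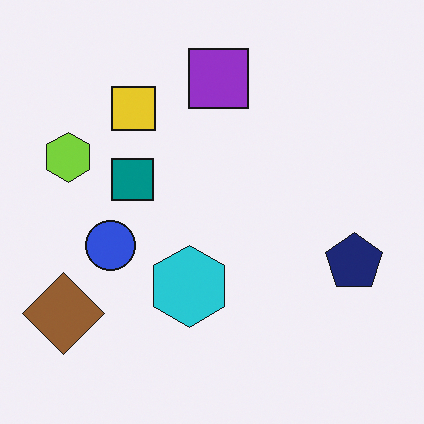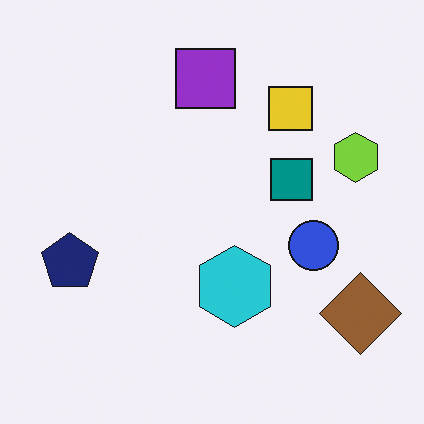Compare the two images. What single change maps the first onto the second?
It was flipped horizontally (left ↔ right).

The brown diamond is in the bottom-left of the first image and the bottom-right of the second — shapes on opposite sides of the vertical midline have swapped in a mirror flip.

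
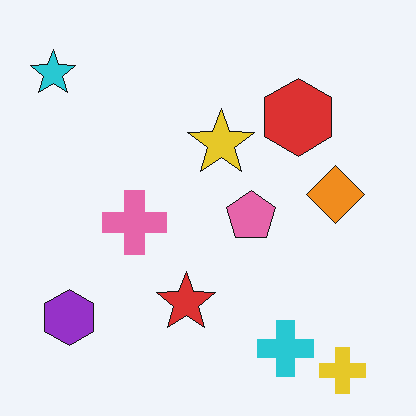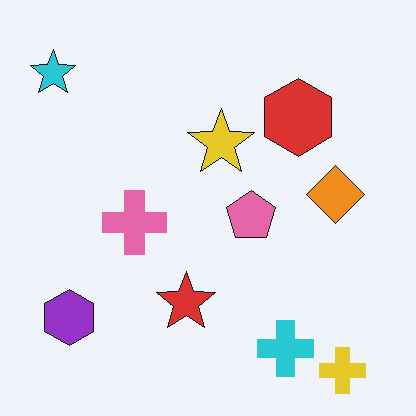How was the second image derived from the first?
This is the original image JPEG-compressed with visible artifacts.

Blocky 8×8 compression artifacts appear around shape edges and the flat background shows ringing — characteristic JPEG degradation.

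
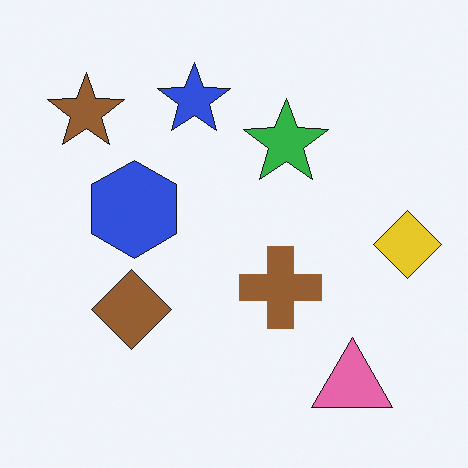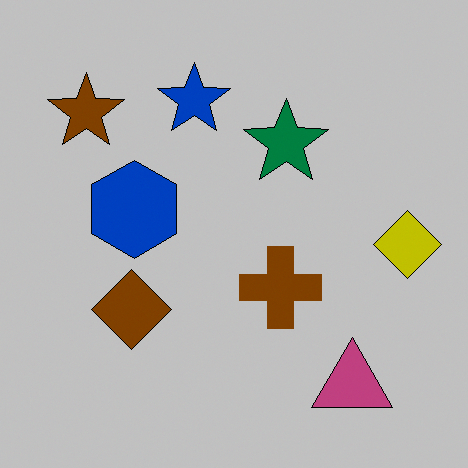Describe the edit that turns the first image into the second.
This is the original image aggressively posterized.

Each flat color has snapped to a coarser quantized level — most visibly, the near-white background has dropped to a flat grey.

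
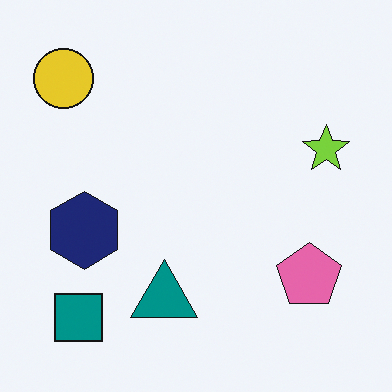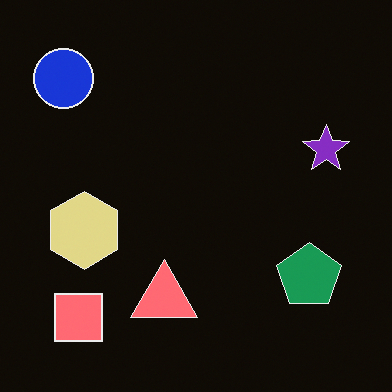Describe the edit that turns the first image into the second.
This is the original image color-inverted (negative).

The light background has become dark and every shape's color is its complement — a photographic negative.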